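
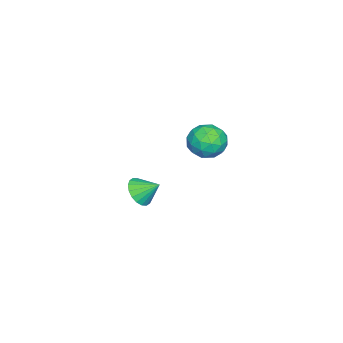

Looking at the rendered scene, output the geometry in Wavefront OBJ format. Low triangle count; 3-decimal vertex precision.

v -1.947 -3.853 -3.287
v -1.54 -4.28 -2.648
v -2.033 -2.867 -2.573
v -1.248 -4.115 -2.841
v -1.094 -3.898 -3.122
v -1.109 -3.672 -3.436
v -1.291 -3.482 -3.721
v -1.602 -3.365 -3.919
v -1.981 -3.345 -3.992
v -2.354 -3.425 -3.926
v -2.647 -3.59 -3.733
v -2.8 -3.807 -3.452
v -2.785 -4.033 -3.138
v -2.604 -4.224 -2.853
v -2.293 -4.341 -2.655
v -1.913 -4.361 -2.581
v -0.158 1.17 2.958
v 0.341 1.104 2.095
v 0.499 -0.224 3.445
v 0.998 -0.29 2.582
v 1.241 0.415 3.247
v 0.835 1.276 2.946
v 0.005 -0.396 2.594
v -0.401 0.465 2.293
v 0.441 0.136 1.87
v 1.206 0.637 2.273
v -0.366 0.243 3.267
v 0.399 0.744 3.67
v 0.034 1.259 2.484
v 0.806 -0.379 3.056
v 0.949 0.035 3.447
v 1.243 -0.004 2.94
v 0.324 1.361 2.984
v 0.617 1.322 2.477
v 1.147 0.917 3.153
v 0.223 -0.442 3.063
v 0.516 -0.481 2.556
v -0.403 0.884 2.6
v -0.109 0.845 2.093
v -0.307 -0.037 2.387
v 0.386 0.651 1.844
v 0.772 -0.168 2.131
v 0.188 -0.23 2.138
v -0.05 0.276 1.961
v 0.835 0.946 2.081
v 1.221 0.127 2.368
v 1.365 0.541 2.758
v 1.126 1.047 2.581
v 0.894 0.377 1.949
v -0.381 0.753 3.172
v 0.005 -0.066 3.459
v -0.286 -0.167 2.959
v -0.525 0.339 2.782
v 0.068 1.048 3.409
v 0.454 0.229 3.696
v 0.89 0.604 3.579
v 0.652 1.11 3.402
v -0.054 0.503 3.591
f 2 1 4
f 2 4 3
f 4 1 5
f 4 5 3
f 5 1 6
f 5 6 3
f 6 1 7
f 6 7 3
f 7 1 8
f 7 8 3
f 8 1 9
f 8 9 3
f 9 1 10
f 9 10 3
f 10 1 11
f 10 11 3
f 11 1 12
f 11 12 3
f 12 1 13
f 12 13 3
f 13 1 14
f 13 14 3
f 14 1 15
f 14 15 3
f 15 1 16
f 15 16 3
f 16 1 2
f 16 2 3
f 17 54 33
f 54 28 57
f 33 57 22
f 54 57 33
f 17 33 29
f 33 22 34
f 29 34 18
f 33 34 29
f 17 29 38
f 29 18 39
f 38 39 24
f 29 39 38
f 17 38 50
f 38 24 53
f 50 53 27
f 38 53 50
f 17 50 54
f 50 27 58
f 54 58 28
f 50 58 54
f 18 34 45
f 34 22 48
f 45 48 26
f 34 48 45
f 22 57 35
f 57 28 56
f 35 56 21
f 57 56 35
f 28 58 55
f 58 27 51
f 55 51 19
f 58 51 55
f 27 53 52
f 53 24 40
f 52 40 23
f 53 40 52
f 24 39 44
f 39 18 41
f 44 41 25
f 39 41 44
f 20 46 32
f 46 26 47
f 32 47 21
f 46 47 32
f 20 32 30
f 32 21 31
f 30 31 19
f 32 31 30
f 20 30 37
f 30 19 36
f 37 36 23
f 30 36 37
f 20 37 42
f 37 23 43
f 42 43 25
f 37 43 42
f 20 42 46
f 42 25 49
f 46 49 26
f 42 49 46
f 21 47 35
f 47 26 48
f 35 48 22
f 47 48 35
f 19 31 55
f 31 21 56
f 55 56 28
f 31 56 55
f 23 36 52
f 36 19 51
f 52 51 27
f 36 51 52
f 25 43 44
f 43 23 40
f 44 40 24
f 43 40 44
f 26 49 45
f 49 25 41
f 45 41 18
f 49 41 45



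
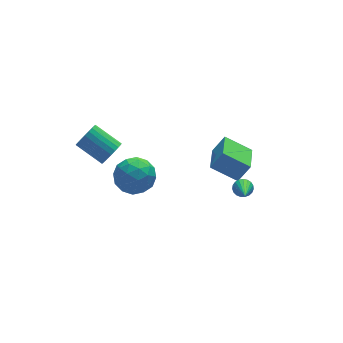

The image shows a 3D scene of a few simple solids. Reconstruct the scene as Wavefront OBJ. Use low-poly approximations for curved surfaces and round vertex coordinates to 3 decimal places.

v 3.666 -2.529 0.059
v 4.005 -2.349 0.48
v 3.054 -4.091 1.221
v 3.803 -2.235 0.528
v 3.577 -2.171 0.494
v 3.367 -2.17 0.385
v 3.208 -2.23 0.22
v 3.128 -2.343 0.027
v 3.142 -2.487 -0.16
v 3.246 -2.639 -0.31
v 3.422 -2.772 -0.395
v 3.641 -2.863 -0.402
v 3.864 -2.896 -0.329
v 4.053 -2.866 -0.189
v 4.175 -2.778 -0.006
v 4.209 -2.646 0.188
v 4.149 -2.495 0.36
v -2.286 1.119 0.205
v -1.64 1.558 -0.746
v -0.78 -0.098 0.666
v -0.134 0.341 -0.285
v -0.356 1.056 0.691
v -1.287 1.809 0.406
v -1.133 -0.349 -0.486
v -2.064 0.404 -0.771
v -0.927 0.651 -1.173
v -0.447 1.519 -0.445
v -1.973 -0.059 0.365
v -1.493 0.809 1.093
v -2.095 1.446 -0.311
v -0.325 0.014 0.231
v -0.456 0.435 0.804
v -0.076 0.693 0.245
v -1.887 1.593 0.366
v -1.508 1.851 -0.192
v -0.753 1.556 0.652
v -0.912 -0.391 0.112
v -0.533 -0.133 -0.446
v -2.344 0.767 -0.325
v -1.964 1.025 -0.884
v -1.667 -0.096 -0.732
v -1.297 1.171 -1.12
v -0.412 0.455 -0.85
v -0.999 0.049 -0.968
v -1.546 0.492 -1.135
v -1.014 1.681 -0.693
v -0.129 0.965 -0.422
v -0.26 1.386 0.151
v -0.807 1.828 -0.016
v -0.596 1.148 -0.944
v -2.291 0.495 0.342
v -1.406 -0.221 0.613
v -1.613 -0.368 -0.064
v -2.16 0.074 -0.231
v -2.008 1.005 0.77
v -1.123 0.289 1.04
v -0.874 0.968 1.055
v -1.421 1.411 0.888
v -1.824 0.312 0.864
v -1.891 2.315 0.693
v -1.38 2.276 1.333
v -2.378 3.566 2.207
v -2.889 3.605 1.567
v -1.241 2.504 1.156
v -2.239 3.793 2.03
v -1.201 2.703 0.909
v -2.199 3.992 1.783
v -1.266 2.842 0.628
v -2.264 4.132 1.503
v -1.426 2.902 0.358
v -2.424 4.191 1.232
v -1.657 2.872 0.138
v -2.655 4.162 1.013
v -1.924 2.758 0.003
v -2.921 4.047 0.877
v -2.185 2.576 -0.027
v -3.183 3.865 0.847
v -2.402 2.354 0.053
v -3.4 3.644 0.927
v -2.541 2.127 0.23
v -3.539 3.416 1.104
v -2.581 1.928 0.477
v -3.579 3.217 1.351
v -2.516 1.788 0.757
v -3.514 3.078 1.632
v -2.356 1.729 1.028
v -3.354 3.018 1.902
v -2.125 1.758 1.247
v -3.123 3.048 2.122
v -1.859 1.873 1.383
v -2.856 3.162 2.257
v -1.597 2.055 1.413
v -2.595 3.344 2.287
v 3.819 -1.566 -0.365
v 2.586 -0.661 0.505
v 4.69 0.095 -0.86
v 3.456 1.001 0.009
v 4.524 -1.621 0.691
v 3.29 -0.715 1.56
v 5.394 0.041 0.195
v 4.161 0.946 1.065
f 2 1 4
f 2 4 3
f 4 1 5
f 4 5 3
f 5 1 6
f 5 6 3
f 6 1 7
f 6 7 3
f 7 1 8
f 7 8 3
f 8 1 9
f 8 9 3
f 9 1 10
f 9 10 3
f 10 1 11
f 10 11 3
f 11 1 12
f 11 12 3
f 12 1 13
f 12 13 3
f 13 1 14
f 13 14 3
f 14 1 15
f 14 15 3
f 15 1 16
f 15 16 3
f 16 1 17
f 16 17 3
f 17 1 2
f 17 2 3
f 18 55 34
f 55 29 58
f 34 58 23
f 55 58 34
f 18 34 30
f 34 23 35
f 30 35 19
f 34 35 30
f 18 30 39
f 30 19 40
f 39 40 25
f 30 40 39
f 18 39 51
f 39 25 54
f 51 54 28
f 39 54 51
f 18 51 55
f 51 28 59
f 55 59 29
f 51 59 55
f 19 35 46
f 35 23 49
f 46 49 27
f 35 49 46
f 23 58 36
f 58 29 57
f 36 57 22
f 58 57 36
f 29 59 56
f 59 28 52
f 56 52 20
f 59 52 56
f 28 54 53
f 54 25 41
f 53 41 24
f 54 41 53
f 25 40 45
f 40 19 42
f 45 42 26
f 40 42 45
f 21 47 33
f 47 27 48
f 33 48 22
f 47 48 33
f 21 33 31
f 33 22 32
f 31 32 20
f 33 32 31
f 21 31 38
f 31 20 37
f 38 37 24
f 31 37 38
f 21 38 43
f 38 24 44
f 43 44 26
f 38 44 43
f 21 43 47
f 43 26 50
f 47 50 27
f 43 50 47
f 22 48 36
f 48 27 49
f 36 49 23
f 48 49 36
f 20 32 56
f 32 22 57
f 56 57 29
f 32 57 56
f 24 37 53
f 37 20 52
f 53 52 28
f 37 52 53
f 26 44 45
f 44 24 41
f 45 41 25
f 44 41 45
f 27 50 46
f 50 26 42
f 46 42 19
f 50 42 46
f 61 60 64
f 61 64 62
f 62 64 65
f 62 65 63
f 64 60 66
f 64 66 65
f 65 66 67
f 65 67 63
f 66 60 68
f 66 68 67
f 67 68 69
f 67 69 63
f 68 60 70
f 68 70 69
f 69 70 71
f 69 71 63
f 70 60 72
f 70 72 71
f 71 72 73
f 71 73 63
f 72 60 74
f 72 74 73
f 73 74 75
f 73 75 63
f 74 60 76
f 74 76 75
f 75 76 77
f 75 77 63
f 76 60 78
f 76 78 77
f 77 78 79
f 77 79 63
f 78 60 80
f 78 80 79
f 79 80 81
f 79 81 63
f 80 60 82
f 80 82 81
f 81 82 83
f 81 83 63
f 82 60 84
f 82 84 83
f 83 84 85
f 83 85 63
f 84 60 86
f 84 86 85
f 85 86 87
f 85 87 63
f 86 60 88
f 86 88 87
f 87 88 89
f 87 89 63
f 88 60 90
f 88 90 89
f 89 90 91
f 89 91 63
f 90 60 92
f 90 92 91
f 91 92 93
f 91 93 63
f 92 60 61
f 92 61 93
f 93 61 62
f 93 62 63
f 95 97 94
f 98 95 94
f 94 97 96
f 96 98 94
f 95 101 97
f 99 95 98
f 99 101 95
f 97 101 96
f 100 98 96
f 96 101 100
f 100 99 98
f 101 99 100



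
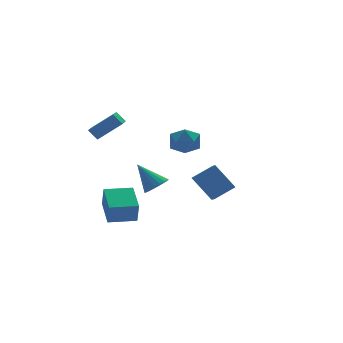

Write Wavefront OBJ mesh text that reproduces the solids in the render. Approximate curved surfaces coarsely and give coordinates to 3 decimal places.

v 3.568 2.459 -4.122
v 2.954 0.963 -3.245
v 2.81 3.672 -2.584
v 2.196 2.175 -1.707
v 4.944 2.345 -3.353
v 4.33 0.848 -2.476
v 4.186 3.557 -1.815
v 3.572 2.061 -0.938
v -1.215 -1.361 4.113
v -0.178 -1.222 4.21
v -0.942 -2.678 3.07
v 0.095 -2.539 3.167
v -0.467 -2.884 3.985
v -0.636 -2.07 4.63
v -0.484 -1.83 2.65
v -0.653 -1.016 3.295
v 0.274 -1.512 3.306
v 0.285 -2.163 4.131
v -1.405 -1.737 3.149
v -1.394 -2.388 3.974
v -2.634 -2.479 0.681
v -1.939 -2.016 0.589
v -3.266 -1.261 2.039
v -2.175 -1.863 0.342
v -2.501 -1.832 0.163
v -2.854 -1.929 0.086
v -3.163 -2.135 0.127
v -3.367 -2.41 0.278
v -3.426 -2.698 0.509
v -3.329 -2.942 0.774
v -3.093 -3.095 1.021
v -2.767 -3.126 1.2
v -2.414 -3.029 1.277
v -2.105 -2.823 1.236
v -1.901 -2.549 1.085
v -1.842 -2.261 0.854
v -4.486 0.265 -3.13
v -4.549 -0.116 -1.722
v -3.949 2.178 -2.589
v -4.012 1.798 -1.181
v -2.788 -0.198 -3.179
v -2.851 -0.578 -1.771
v -2.251 1.716 -2.638
v -2.314 1.335 -1.23
v -3.159 0.901 4.413
v -3.533 1.365 5.047
v -4.565 1.327 3.271
v -4.939 1.791 3.905
v -2.221 2.449 3.835
v -2.595 2.913 4.469
v -3.627 2.875 2.693
v -4.001 3.339 3.327
f 2 4 1
f 5 2 1
f 1 4 3
f 3 5 1
f 2 8 4
f 6 2 5
f 6 8 2
f 4 8 3
f 7 5 3
f 3 8 7
f 7 6 5
f 8 6 7
f 9 20 14
f 9 14 10
f 9 10 16
f 9 16 19
f 9 19 20
f 10 14 18
f 14 20 13
f 20 19 11
f 19 16 15
f 16 10 17
f 12 18 13
f 12 13 11
f 12 11 15
f 12 15 17
f 12 17 18
f 13 18 14
f 11 13 20
f 15 11 19
f 17 15 16
f 18 17 10
f 22 21 24
f 22 24 23
f 24 21 25
f 24 25 23
f 25 21 26
f 25 26 23
f 26 21 27
f 26 27 23
f 27 21 28
f 27 28 23
f 28 21 29
f 28 29 23
f 29 21 30
f 29 30 23
f 30 21 31
f 30 31 23
f 31 21 32
f 31 32 23
f 32 21 33
f 32 33 23
f 33 21 34
f 33 34 23
f 34 21 35
f 34 35 23
f 35 21 36
f 35 36 23
f 36 21 22
f 36 22 23
f 38 40 37
f 41 38 37
f 37 40 39
f 39 41 37
f 38 44 40
f 42 38 41
f 42 44 38
f 40 44 39
f 43 41 39
f 39 44 43
f 43 42 41
f 44 42 43
f 46 48 45
f 49 46 45
f 45 48 47
f 47 49 45
f 46 52 48
f 50 46 49
f 50 52 46
f 48 52 47
f 51 49 47
f 47 52 51
f 51 50 49
f 52 50 51



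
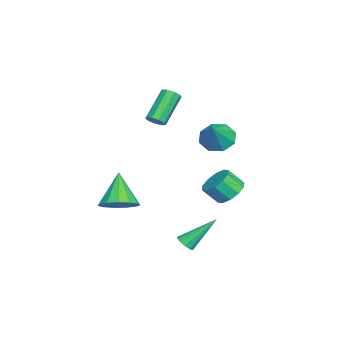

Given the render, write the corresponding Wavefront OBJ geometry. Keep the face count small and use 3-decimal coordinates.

v 2.725 -0.042 -3.498
v 2.98 0.366 -3.784
v 2.135 1.402 -1.962
v 2.683 0.357 -3.889
v 2.399 0.22 -3.87
v 2.218 0 -3.733
v 2.199 -0.233 -3.521
v 2.347 -0.405 -3.302
v 2.615 -0.463 -3.146
v 2.917 -0.387 -3.101
v 3.159 -0.201 -3.182
v 3.263 0.035 -3.364
v 3.197 0.247 -3.589
v -1.946 -2.472 2.65
v -1.555 -2.579 3.051
v -2.903 -2.034 4.511
v -3.294 -1.928 4.11
v -1.53 -2.207 2.936
v -2.878 -1.662 4.395
v -1.7 -1.96 2.686
v -3.048 -1.415 4.146
v -1.985 -1.952 2.42
v -3.333 -1.407 3.88
v -2.252 -2.188 2.262
v -3.6 -1.643 3.721
v -2.375 -2.557 2.285
v -3.723 -2.012 3.745
v -2.298 -2.886 2.479
v -3.646 -2.342 3.939
v -2.057 -3.022 2.753
v -3.405 -2.477 4.213
v -1.763 -2.9 2.979
v -3.111 -2.356 4.439
v -2.76 0.58 1.385
v -2.12 1.002 0.743
v -1.6 0.54 2.515
v -2.504 1.519 1.156
v -3.038 1.486 1.703
v -3.41 0.923 2.064
v -3.4 0.158 2.027
v -3.016 -0.359 1.614
v -2.482 -0.326 1.067
v -2.11 0.238 0.706
v 2.01 2.081 -0.095
v 2.694 2.556 0.22
v 2.834 1.794 1.069
v 2.15 1.319 0.755
v 2.235 2.74 0.46
v 2.374 1.977 1.309
v 1.69 2.672 0.489
v 1.829 1.909 1.338
v 1.267 2.379 0.294
v 1.406 1.616 1.144
v 1.128 1.972 -0.049
v 1.268 1.209 0.801
v 1.326 1.606 -0.409
v 1.466 0.844 0.44
v 1.786 1.423 -0.649
v 1.925 0.66 0.2
v 2.331 1.491 -0.678
v 2.47 0.728 0.171
v 2.754 1.784 -0.484
v 2.893 1.021 0.366
v 2.892 2.191 -0.141
v 3.032 1.428 0.709
v 0.689 -3.824 -2.226
v 1.238 -4.718 -1.971
v -0.549 -4.096 -0.514
v 1.522 -4.257 -1.693
v 1.541 -3.659 -1.583
v 1.29 -3.113 -1.678
v 0.848 -2.792 -1.947
v 0.355 -2.799 -2.304
v -0.032 -3.132 -2.636
v -0.189 -3.683 -2.839
v -0.069 -4.28 -2.846
v 0.293 -4.731 -2.657
v 0.78 -4.895 -2.331
f 2 1 4
f 2 4 3
f 4 1 5
f 4 5 3
f 5 1 6
f 5 6 3
f 6 1 7
f 6 7 3
f 7 1 8
f 7 8 3
f 8 1 9
f 8 9 3
f 9 1 10
f 9 10 3
f 10 1 11
f 10 11 3
f 11 1 12
f 11 12 3
f 12 1 13
f 12 13 3
f 13 1 2
f 13 2 3
f 15 14 18
f 15 18 16
f 16 18 19
f 16 19 17
f 18 14 20
f 18 20 19
f 19 20 21
f 19 21 17
f 20 14 22
f 20 22 21
f 21 22 23
f 21 23 17
f 22 14 24
f 22 24 23
f 23 24 25
f 23 25 17
f 24 14 26
f 24 26 25
f 25 26 27
f 25 27 17
f 26 14 28
f 26 28 27
f 27 28 29
f 27 29 17
f 28 14 30
f 28 30 29
f 29 30 31
f 29 31 17
f 30 14 32
f 30 32 31
f 31 32 33
f 31 33 17
f 32 14 15
f 32 15 33
f 33 15 16
f 33 16 17
f 35 34 37
f 35 37 36
f 37 34 38
f 37 38 36
f 38 34 39
f 38 39 36
f 39 34 40
f 39 40 36
f 40 34 41
f 40 41 36
f 41 34 42
f 41 42 36
f 42 34 43
f 42 43 36
f 43 34 35
f 43 35 36
f 45 44 48
f 45 48 46
f 46 48 49
f 46 49 47
f 48 44 50
f 48 50 49
f 49 50 51
f 49 51 47
f 50 44 52
f 50 52 51
f 51 52 53
f 51 53 47
f 52 44 54
f 52 54 53
f 53 54 55
f 53 55 47
f 54 44 56
f 54 56 55
f 55 56 57
f 55 57 47
f 56 44 58
f 56 58 57
f 57 58 59
f 57 59 47
f 58 44 60
f 58 60 59
f 59 60 61
f 59 61 47
f 60 44 62
f 60 62 61
f 61 62 63
f 61 63 47
f 62 44 64
f 62 64 63
f 63 64 65
f 63 65 47
f 64 44 45
f 64 45 65
f 65 45 46
f 65 46 47
f 67 66 69
f 67 69 68
f 69 66 70
f 69 70 68
f 70 66 71
f 70 71 68
f 71 66 72
f 71 72 68
f 72 66 73
f 72 73 68
f 73 66 74
f 73 74 68
f 74 66 75
f 74 75 68
f 75 66 76
f 75 76 68
f 76 66 77
f 76 77 68
f 77 66 78
f 77 78 68
f 78 66 67
f 78 67 68



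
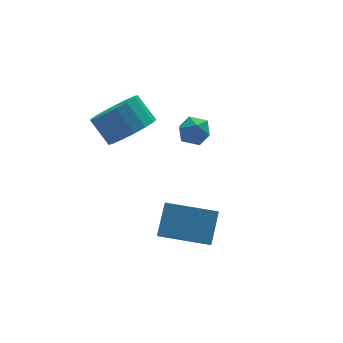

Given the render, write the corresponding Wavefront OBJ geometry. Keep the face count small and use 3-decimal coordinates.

v 0.212 2.654 1.284
v 1.15 2.559 1.748
v 0.785 3.411 2.659
v -0.152 3.506 2.196
v 1.214 2.935 1.421
v 0.85 3.788 2.333
v 1.049 3.248 1.063
v 0.685 4.1 1.975
v 0.693 3.424 0.756
v 0.329 4.276 1.668
v 0.226 3.423 0.57
v -0.138 4.276 1.482
v -0.244 3.247 0.547
v -0.608 4.099 1.459
v -0.61 2.934 0.694
v -0.974 3.787 1.605
v -0.787 2.558 0.975
v -1.151 3.41 1.887
v -0.735 2.203 1.327
v -1.099 3.055 2.239
v -0.467 1.952 1.67
v -0.831 2.804 2.581
v -0.043 1.861 1.924
v -0.407 2.713 2.835
v 0.44 1.952 2.031
v 0.076 2.804 2.943
v 0.87 2.204 1.968
v 0.506 3.056 2.879
v 2.81 4.053 -0.392
v 3.215 3.782 -0.944
v 3.105 3.118 0.284
v 3.51 2.847 -0.268
v 3.726 3.457 0.082
v 3.544 4.035 -0.335
v 2.776 2.865 -0.325
v 2.594 3.443 -0.742
v 3.194 3.048 -0.902
v 3.781 3.414 -0.65
v 2.539 3.486 -0.01
v 3.126 3.852 0.242
v -0.384 -0.862 -1.683
v 0.295 -0.065 -0.709
v 0.027 0.011 -2.684
v 0.706 0.808 -1.71
v 1.274 -1.948 -1.95
v 1.953 -1.151 -0.976
v 1.685 -1.075 -2.951
v 2.364 -0.278 -1.977
f 2 1 5
f 2 5 3
f 3 5 6
f 3 6 4
f 5 1 7
f 5 7 6
f 6 7 8
f 6 8 4
f 7 1 9
f 7 9 8
f 8 9 10
f 8 10 4
f 9 1 11
f 9 11 10
f 10 11 12
f 10 12 4
f 11 1 13
f 11 13 12
f 12 13 14
f 12 14 4
f 13 1 15
f 13 15 14
f 14 15 16
f 14 16 4
f 15 1 17
f 15 17 16
f 16 17 18
f 16 18 4
f 17 1 19
f 17 19 18
f 18 19 20
f 18 20 4
f 19 1 21
f 19 21 20
f 20 21 22
f 20 22 4
f 21 1 23
f 21 23 22
f 22 23 24
f 22 24 4
f 23 1 25
f 23 25 24
f 24 25 26
f 24 26 4
f 25 1 27
f 25 27 26
f 26 27 28
f 26 28 4
f 27 1 2
f 27 2 28
f 28 2 3
f 28 3 4
f 29 40 34
f 29 34 30
f 29 30 36
f 29 36 39
f 29 39 40
f 30 34 38
f 34 40 33
f 40 39 31
f 39 36 35
f 36 30 37
f 32 38 33
f 32 33 31
f 32 31 35
f 32 35 37
f 32 37 38
f 33 38 34
f 31 33 40
f 35 31 39
f 37 35 36
f 38 37 30
f 42 44 41
f 45 42 41
f 41 44 43
f 43 45 41
f 42 48 44
f 46 42 45
f 46 48 42
f 44 48 43
f 47 45 43
f 43 48 47
f 47 46 45
f 48 46 47



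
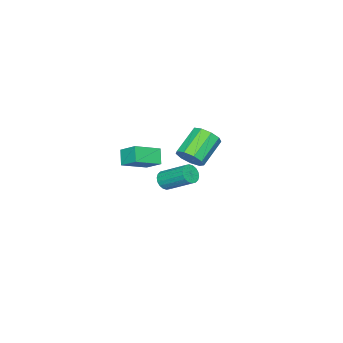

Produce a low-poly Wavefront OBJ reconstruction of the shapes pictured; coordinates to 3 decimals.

v 1.987 2.541 2.565
v 2.47 2.498 3.3
v 0.875 2.556 4.35
v 0.393 2.599 3.615
v 2.386 3.073 3.141
v 0.792 3.131 4.192
v 2.116 3.399 2.713
v 0.522 3.457 3.764
v 1.786 3.323 2.216
v 0.191 3.381 3.266
v 1.55 2.882 1.882
v -0.045 2.94 2.932
v 1.518 2.281 1.867
v -0.076 2.339 2.917
v 1.706 1.802 2.179
v 0.112 1.86 3.229
v 2.026 1.668 2.672
v 0.431 1.726 3.722
v 2.327 1.943 3.114
v 0.733 2.001 4.164
v 1.55 -0.614 1.723
v 1.696 0.447 2.461
v 2.135 -0.165 0.962
v 2.281 0.895 1.7
v 2.979 -1.295 2.42
v 3.125 -0.235 3.158
v 3.564 -0.847 1.659
v 3.71 0.214 2.397
v -3.823 -3.028 -4.421
v -3.467 -2.679 -4.912
v -3.56 -0.944 -3.751
v -3.917 -1.292 -3.259
v -3.764 -2.638 -4.999
v -3.857 -0.902 -3.838
v -4.072 -2.673 -4.971
v -4.165 -0.938 -3.809
v -4.331 -2.779 -4.833
v -4.424 -1.043 -3.672
v -4.489 -2.934 -4.615
v -4.583 -1.198 -3.453
v -4.516 -3.107 -4.357
v -4.609 -1.372 -3.196
v -4.405 -3.265 -4.113
v -4.499 -1.53 -2.951
v -4.18 -3.376 -3.929
v -4.273 -1.641 -2.768
v -3.883 -3.418 -3.842
v -3.976 -1.682 -2.681
v -3.575 -3.382 -3.871
v -3.668 -1.647 -2.709
v -3.316 -3.277 -4.008
v -3.409 -1.541 -2.847
v -3.157 -3.122 -4.227
v -3.251 -1.386 -3.065
v -3.131 -2.948 -4.484
v -3.224 -1.213 -3.323
v -3.241 -2.79 -4.729
v -3.335 -1.055 -3.567
f 2 1 5
f 2 5 3
f 3 5 6
f 3 6 4
f 5 1 7
f 5 7 6
f 6 7 8
f 6 8 4
f 7 1 9
f 7 9 8
f 8 9 10
f 8 10 4
f 9 1 11
f 9 11 10
f 10 11 12
f 10 12 4
f 11 1 13
f 11 13 12
f 12 13 14
f 12 14 4
f 13 1 15
f 13 15 14
f 14 15 16
f 14 16 4
f 15 1 17
f 15 17 16
f 16 17 18
f 16 18 4
f 17 1 19
f 17 19 18
f 18 19 20
f 18 20 4
f 19 1 2
f 19 2 20
f 20 2 3
f 20 3 4
f 22 24 21
f 25 22 21
f 21 24 23
f 23 25 21
f 22 28 24
f 26 22 25
f 26 28 22
f 24 28 23
f 27 25 23
f 23 28 27
f 27 26 25
f 28 26 27
f 30 29 33
f 30 33 31
f 31 33 34
f 31 34 32
f 33 29 35
f 33 35 34
f 34 35 36
f 34 36 32
f 35 29 37
f 35 37 36
f 36 37 38
f 36 38 32
f 37 29 39
f 37 39 38
f 38 39 40
f 38 40 32
f 39 29 41
f 39 41 40
f 40 41 42
f 40 42 32
f 41 29 43
f 41 43 42
f 42 43 44
f 42 44 32
f 43 29 45
f 43 45 44
f 44 45 46
f 44 46 32
f 45 29 47
f 45 47 46
f 46 47 48
f 46 48 32
f 47 29 49
f 47 49 48
f 48 49 50
f 48 50 32
f 49 29 51
f 49 51 50
f 50 51 52
f 50 52 32
f 51 29 53
f 51 53 52
f 52 53 54
f 52 54 32
f 53 29 55
f 53 55 54
f 54 55 56
f 54 56 32
f 55 29 57
f 55 57 56
f 56 57 58
f 56 58 32
f 57 29 30
f 57 30 58
f 58 30 31
f 58 31 32



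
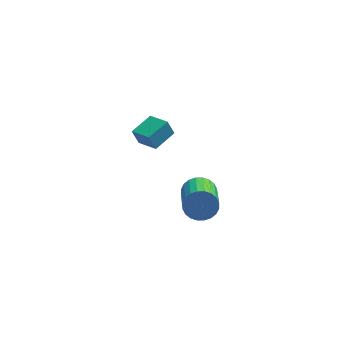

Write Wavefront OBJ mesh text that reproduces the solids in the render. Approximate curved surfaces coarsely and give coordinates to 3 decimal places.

v -1.262 1.411 3.267
v -1.584 1.512 4.112
v -2.024 2.344 2.866
v -2.346 2.445 3.711
v -0.294 2.315 3.529
v -0.616 2.416 4.374
v -1.056 3.248 3.128
v -1.378 3.349 3.973
v 1.089 3.731 -3.12
v 1.634 4.027 -2.427
v 1.536 2.145 -1.547
v 0.991 1.849 -2.24
v 1.305 4.105 -2.296
v 1.206 2.223 -1.416
v 0.943 4.126 -2.291
v 0.844 2.245 -1.411
v 0.603 4.088 -2.412
v 0.504 2.206 -1.532
v 0.337 3.995 -2.641
v 0.238 2.113 -1.761
v 0.186 3.861 -2.943
v 0.087 1.979 -2.062
v 0.172 3.708 -3.272
v 0.073 1.826 -2.391
v 0.298 3.559 -3.577
v 0.199 1.677 -2.697
v 0.544 3.435 -3.813
v 0.446 1.553 -2.933
v 0.874 3.357 -3.944
v 0.775 1.475 -3.064
v 1.236 3.335 -3.949
v 1.137 1.454 -3.069
v 1.576 3.374 -3.828
v 1.477 1.492 -2.948
v 1.842 3.467 -3.599
v 1.743 1.585 -2.719
v 1.993 3.601 -3.298
v 1.894 1.719 -2.417
v 2.007 3.754 -2.969
v 1.908 1.872 -2.088
v 1.881 3.903 -2.663
v 1.782 2.021 -1.783
f 2 4 1
f 5 2 1
f 1 4 3
f 3 5 1
f 2 8 4
f 6 2 5
f 6 8 2
f 4 8 3
f 7 5 3
f 3 8 7
f 7 6 5
f 8 6 7
f 10 9 13
f 10 13 11
f 11 13 14
f 11 14 12
f 13 9 15
f 13 15 14
f 14 15 16
f 14 16 12
f 15 9 17
f 15 17 16
f 16 17 18
f 16 18 12
f 17 9 19
f 17 19 18
f 18 19 20
f 18 20 12
f 19 9 21
f 19 21 20
f 20 21 22
f 20 22 12
f 21 9 23
f 21 23 22
f 22 23 24
f 22 24 12
f 23 9 25
f 23 25 24
f 24 25 26
f 24 26 12
f 25 9 27
f 25 27 26
f 26 27 28
f 26 28 12
f 27 9 29
f 27 29 28
f 28 29 30
f 28 30 12
f 29 9 31
f 29 31 30
f 30 31 32
f 30 32 12
f 31 9 33
f 31 33 32
f 32 33 34
f 32 34 12
f 33 9 35
f 33 35 34
f 34 35 36
f 34 36 12
f 35 9 37
f 35 37 36
f 36 37 38
f 36 38 12
f 37 9 39
f 37 39 38
f 38 39 40
f 38 40 12
f 39 9 41
f 39 41 40
f 40 41 42
f 40 42 12
f 41 9 10
f 41 10 42
f 42 10 11
f 42 11 12



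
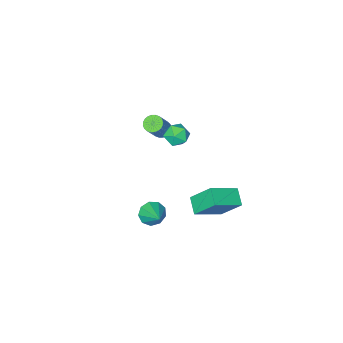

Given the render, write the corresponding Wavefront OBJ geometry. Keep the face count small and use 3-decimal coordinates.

v 1.545 0.249 3.835
v 2.027 -0.117 4.29
v 1.113 -0.823 3.43
v 1.595 -1.189 3.885
v 1.016 -0.8 4.181
v 1.283 -0.138 4.431
v 1.857 -0.802 3.289
v 2.124 -0.14 3.539
v 2.22 -0.766 3.953
v 1.7 -0.765 4.504
v 1.44 -0.175 3.216
v 0.92 -0.174 3.767
v 3.195 -0.497 -1.988
v 3.869 -0.513 -2.339
v 3.625 0.637 -1.212
v 3.539 -0.208 -2.601
v 3.048 -0.039 -2.576
v 2.626 -0.084 -2.276
v 2.47 -0.323 -1.841
v 2.653 -0.643 -1.475
v 3.09 -0.895 -1.349
v 3.576 -0.961 -1.521
v 3.884 -0.81 -1.913
v -1.286 -0.503 -3.763
v -1.808 0.536 -2.402
v -0.839 0.362 -4.252
v -1.361 1.401 -2.891
v 0.321 -0.841 -2.889
v -0.201 0.198 -1.528
v 0.768 0.024 -3.378
v 0.246 1.063 -2.017
v 0.341 -3.163 1.406
v 0.595 -2.75 1.145
v 1.413 -2.465 2.394
v 1.159 -2.877 2.654
v 0.427 -2.648 1.231
v 1.246 -2.363 2.48
v 0.247 -2.624 1.344
v 1.065 -2.339 2.593
v 0.08 -2.682 1.467
v 0.899 -2.397 2.715
v -0.047 -2.813 1.58
v 0.772 -2.528 2.829
v -0.115 -2.998 1.666
v 0.704 -2.712 2.915
v -0.113 -3.207 1.713
v 0.705 -2.922 2.962
v -0.042 -3.41 1.713
v 0.776 -3.124 2.962
v 0.087 -3.575 1.666
v 0.905 -3.29 2.915
v 0.254 -3.677 1.58
v 1.073 -3.392 2.829
v 0.435 -3.701 1.467
v 1.253 -3.416 2.716
v 0.601 -3.643 1.345
v 1.42 -3.358 2.593
v 0.728 -3.512 1.231
v 1.547 -3.227 2.48
v 0.796 -3.328 1.145
v 1.615 -3.042 2.394
v 0.795 -3.118 1.098
v 1.613 -2.833 2.347
v 0.724 -2.916 1.098
v 1.542 -2.63 2.347
f 1 12 6
f 1 6 2
f 1 2 8
f 1 8 11
f 1 11 12
f 2 6 10
f 6 12 5
f 12 11 3
f 11 8 7
f 8 2 9
f 4 10 5
f 4 5 3
f 4 3 7
f 4 7 9
f 4 9 10
f 5 10 6
f 3 5 12
f 7 3 11
f 9 7 8
f 10 9 2
f 14 13 16
f 14 16 15
f 16 13 17
f 16 17 15
f 17 13 18
f 17 18 15
f 18 13 19
f 18 19 15
f 19 13 20
f 19 20 15
f 20 13 21
f 20 21 15
f 21 13 22
f 21 22 15
f 22 13 23
f 22 23 15
f 23 13 14
f 23 14 15
f 25 27 24
f 28 25 24
f 24 27 26
f 26 28 24
f 25 31 27
f 29 25 28
f 29 31 25
f 27 31 26
f 30 28 26
f 26 31 30
f 30 29 28
f 31 29 30
f 33 32 36
f 33 36 34
f 34 36 37
f 34 37 35
f 36 32 38
f 36 38 37
f 37 38 39
f 37 39 35
f 38 32 40
f 38 40 39
f 39 40 41
f 39 41 35
f 40 32 42
f 40 42 41
f 41 42 43
f 41 43 35
f 42 32 44
f 42 44 43
f 43 44 45
f 43 45 35
f 44 32 46
f 44 46 45
f 45 46 47
f 45 47 35
f 46 32 48
f 46 48 47
f 47 48 49
f 47 49 35
f 48 32 50
f 48 50 49
f 49 50 51
f 49 51 35
f 50 32 52
f 50 52 51
f 51 52 53
f 51 53 35
f 52 32 54
f 52 54 53
f 53 54 55
f 53 55 35
f 54 32 56
f 54 56 55
f 55 56 57
f 55 57 35
f 56 32 58
f 56 58 57
f 57 58 59
f 57 59 35
f 58 32 60
f 58 60 59
f 59 60 61
f 59 61 35
f 60 32 62
f 60 62 61
f 61 62 63
f 61 63 35
f 62 32 64
f 62 64 63
f 63 64 65
f 63 65 35
f 64 32 33
f 64 33 65
f 65 33 34
f 65 34 35



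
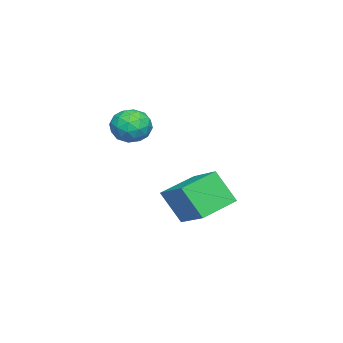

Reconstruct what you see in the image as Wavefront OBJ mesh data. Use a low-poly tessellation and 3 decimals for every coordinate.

v 1.62 1.514 1.973
v 2.275 1.193 2.67
v 0.405 0.767 2.77
v 1.06 0.446 3.467
v 0.834 1.428 3.402
v 1.584 1.889 2.909
v 1.096 0.071 2.531
v 1.846 0.532 2.038
v 1.951 0.301 3.015
v 1.789 1.139 3.553
v 0.891 0.821 1.887
v 0.729 1.659 2.425
v 2.054 1.419 2.252
v 0.626 0.541 3.188
v 0.493 1.118 3.15
v 0.878 0.929 3.56
v 1.648 1.828 2.392
v 2.033 1.639 2.802
v 1.186 1.777 3.232
v 0.647 0.321 2.638
v 1.032 0.132 3.048
v 1.802 1.031 1.88
v 2.187 0.842 2.29
v 1.494 0.183 2.208
v 2.249 0.706 2.864
v 1.535 0.267 3.333
v 1.556 0.047 2.782
v 1.997 0.318 2.493
v 2.153 1.199 3.181
v 1.439 0.76 3.649
v 1.306 1.337 3.611
v 1.747 1.608 3.321
v 1.963 0.674 3.383
v 1.241 1.2 1.791
v 0.527 0.761 2.259
v 0.933 0.352 2.119
v 1.374 0.623 1.829
v 1.145 1.693 2.107
v 0.431 1.254 2.576
v 0.683 1.642 2.947
v 1.124 1.913 2.658
v 0.717 1.286 2.057
v -2.724 3.418 -3.204
v -2.74 2.391 -1.524
v -1.49 4.915 -2.277
v -1.507 3.888 -0.597
v -1.053 2.412 -3.803
v -1.07 1.385 -2.123
v 0.18 3.909 -2.876
v 0.164 2.882 -1.196
f 1 38 17
f 38 12 41
f 17 41 6
f 38 41 17
f 1 17 13
f 17 6 18
f 13 18 2
f 17 18 13
f 1 13 22
f 13 2 23
f 22 23 8
f 13 23 22
f 1 22 34
f 22 8 37
f 34 37 11
f 22 37 34
f 1 34 38
f 34 11 42
f 38 42 12
f 34 42 38
f 2 18 29
f 18 6 32
f 29 32 10
f 18 32 29
f 6 41 19
f 41 12 40
f 19 40 5
f 41 40 19
f 12 42 39
f 42 11 35
f 39 35 3
f 42 35 39
f 11 37 36
f 37 8 24
f 36 24 7
f 37 24 36
f 8 23 28
f 23 2 25
f 28 25 9
f 23 25 28
f 4 30 16
f 30 10 31
f 16 31 5
f 30 31 16
f 4 16 14
f 16 5 15
f 14 15 3
f 16 15 14
f 4 14 21
f 14 3 20
f 21 20 7
f 14 20 21
f 4 21 26
f 21 7 27
f 26 27 9
f 21 27 26
f 4 26 30
f 26 9 33
f 30 33 10
f 26 33 30
f 5 31 19
f 31 10 32
f 19 32 6
f 31 32 19
f 3 15 39
f 15 5 40
f 39 40 12
f 15 40 39
f 7 20 36
f 20 3 35
f 36 35 11
f 20 35 36
f 9 27 28
f 27 7 24
f 28 24 8
f 27 24 28
f 10 33 29
f 33 9 25
f 29 25 2
f 33 25 29
f 44 46 43
f 47 44 43
f 43 46 45
f 45 47 43
f 44 50 46
f 48 44 47
f 48 50 44
f 46 50 45
f 49 47 45
f 45 50 49
f 49 48 47
f 50 48 49



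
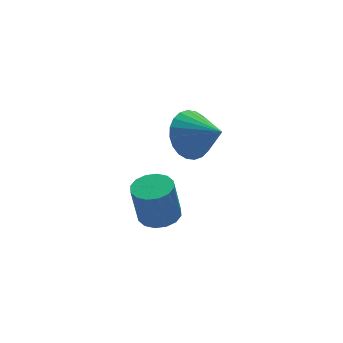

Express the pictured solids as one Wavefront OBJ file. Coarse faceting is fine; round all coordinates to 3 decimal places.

v -2.558 -3.474 -4.009
v -1.915 -3.575 -3.896
v -2.16 -3.587 -2.518
v -2.802 -3.486 -2.631
v -1.952 -3.235 -3.9
v -2.197 -3.248 -2.521
v -2.151 -2.959 -3.932
v -2.396 -2.972 -2.554
v -2.459 -2.822 -3.986
v -2.704 -2.834 -2.607
v -2.794 -2.858 -4.045
v -3.038 -2.871 -2.667
v -3.065 -3.06 -4.095
v -3.309 -3.073 -2.717
v -3.2 -3.373 -4.122
v -3.445 -3.385 -2.744
v -3.163 -3.712 -4.119
v -3.408 -3.725 -2.74
v -2.964 -3.988 -4.086
v -3.209 -4.001 -2.708
v -2.656 -4.126 -4.033
v -2.901 -4.138 -2.654
v -2.322 -4.089 -3.973
v -2.566 -4.102 -2.595
v -2.051 -3.887 -3.923
v -2.295 -3.9 -2.545
v 0.38 0.37 -3.921
v 1.101 0.942 -3.616
v 0.94 -0.69 -3.259
v 0.849 0.984 -3.336
v 0.527 0.933 -3.145
v 0.182 0.796 -3.073
v -0.133 0.594 -3.129
v -0.37 0.358 -3.306
v -0.493 0.123 -3.577
v -0.483 -0.073 -3.9
v -0.342 -0.203 -4.227
v -0.09 -0.245 -4.506
v 0.232 -0.193 -4.697
v 0.578 -0.056 -4.77
v 0.893 0.146 -4.714
v 1.129 0.382 -4.537
v 1.252 0.616 -4.266
v 1.242 0.813 -3.943
f 2 1 5
f 2 5 3
f 3 5 6
f 3 6 4
f 5 1 7
f 5 7 6
f 6 7 8
f 6 8 4
f 7 1 9
f 7 9 8
f 8 9 10
f 8 10 4
f 9 1 11
f 9 11 10
f 10 11 12
f 10 12 4
f 11 1 13
f 11 13 12
f 12 13 14
f 12 14 4
f 13 1 15
f 13 15 14
f 14 15 16
f 14 16 4
f 15 1 17
f 15 17 16
f 16 17 18
f 16 18 4
f 17 1 19
f 17 19 18
f 18 19 20
f 18 20 4
f 19 1 21
f 19 21 20
f 20 21 22
f 20 22 4
f 21 1 23
f 21 23 22
f 22 23 24
f 22 24 4
f 23 1 25
f 23 25 24
f 24 25 26
f 24 26 4
f 25 1 2
f 25 2 26
f 26 2 3
f 26 3 4
f 28 27 30
f 28 30 29
f 30 27 31
f 30 31 29
f 31 27 32
f 31 32 29
f 32 27 33
f 32 33 29
f 33 27 34
f 33 34 29
f 34 27 35
f 34 35 29
f 35 27 36
f 35 36 29
f 36 27 37
f 36 37 29
f 37 27 38
f 37 38 29
f 38 27 39
f 38 39 29
f 39 27 40
f 39 40 29
f 40 27 41
f 40 41 29
f 41 27 42
f 41 42 29
f 42 27 43
f 42 43 29
f 43 27 44
f 43 44 29
f 44 27 28
f 44 28 29



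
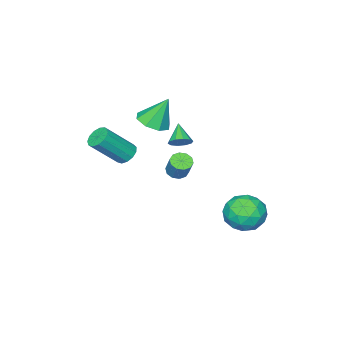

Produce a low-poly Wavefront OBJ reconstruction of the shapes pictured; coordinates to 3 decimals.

v 0.973 -1.756 -0.886
v 1.481 -1.562 -1.242
v 2.736 -2.191 0.211
v 2.227 -2.384 0.566
v 1.385 -1.276 -1.035
v 2.64 -1.905 0.418
v 1.158 -1.142 -0.781
v 2.413 -1.77 0.672
v 0.872 -1.202 -0.56
v 2.127 -1.831 0.892
v 0.618 -1.439 -0.443
v 1.873 -2.067 1.01
v 0.477 -1.776 -0.467
v 1.731 -2.404 0.986
v 0.493 -2.106 -0.624
v 1.747 -2.735 0.829
v 0.661 -2.326 -0.864
v 1.916 -2.954 0.589
v 0.928 -2.364 -1.111
v 2.183 -2.993 0.342
v 1.21 -2.209 -1.287
v 2.464 -2.838 0.165
v 1.416 -1.91 -1.336
v 2.671 -2.539 0.117
v 1.298 1.887 -0.296
v 1.554 2.279 -0.584
v 1.818 2.806 0.368
v 1.562 2.413 0.656
v 1.229 2.372 -0.546
v 1.493 2.899 0.407
v 0.931 2.279 -0.412
v 1.194 2.806 0.541
v 0.773 2.037 -0.234
v 1.036 2.564 0.719
v 0.815 1.737 -0.08
v 1.079 2.264 0.873
v 1.042 1.494 -0.008
v 1.306 2.021 0.944
v 1.367 1.401 -0.047
v 1.631 1.928 0.906
v 1.666 1.494 -0.181
v 1.929 2.021 0.772
v 1.824 1.736 -0.359
v 2.087 2.263 0.594
v 1.781 2.036 -0.513
v 2.045 2.563 0.44
v -1.64 -2.568 -0.071
v -0.786 -2.231 0.081
v -2.14 -2.012 1.511
v -1.217 -1.753 -0.223
v -1.896 -1.753 -0.438
v -2.424 -2.23 -0.438
v -2.493 -2.905 -0.223
v -2.062 -3.382 0.081
v -1.383 -3.383 0.296
v -0.855 -2.906 0.296
v 1.41 2.198 1.738
v 1.81 1.785 1.664
v 0.85 1.522 2.482
v 1.916 1.995 1.934
v 1.829 2.282 2.13
v 1.581 2.537 2.176
v 1.268 2.663 2.055
v 1.009 2.611 1.813
v 0.903 2.402 1.542
v 0.99 2.114 1.347
v 1.238 1.859 1.3
v 1.551 1.733 1.422
v -1.617 4.473 -3.69
v -1.051 4.011 -4.559
v -2.329 2.829 -3.281
v -1.763 2.367 -4.15
v -1.198 2.741 -3.239
v -0.758 3.757 -3.492
v -2.622 3.083 -4.348
v -2.182 4.099 -4.601
v -1.672 3.152 -4.966
v -0.792 2.941 -4.281
v -2.588 3.899 -3.559
v -1.708 3.688 -2.874
v -1.271 4.386 -4.16
v -2.109 2.454 -3.68
v -1.777 2.674 -3.144
v -1.444 2.402 -3.655
v -1.099 4.237 -3.533
v -0.766 3.965 -4.044
v -0.853 3.219 -3.268
v -2.614 2.875 -3.796
v -2.281 2.603 -4.307
v -1.936 4.438 -4.185
v -1.603 4.166 -4.696
v -2.527 3.621 -4.572
v -1.304 3.61 -4.91
v -1.723 2.644 -4.67
v -2.228 3.064 -4.787
v -1.969 3.662 -4.935
v -0.786 3.486 -4.508
v -1.205 2.52 -4.267
v -0.873 2.739 -3.732
v -0.614 3.336 -3.88
v -1.152 2.981 -4.747
v -2.175 4.32 -3.573
v -2.594 3.354 -3.332
v -2.766 3.504 -3.96
v -2.507 4.101 -4.108
v -1.657 4.196 -3.17
v -2.076 3.23 -2.93
v -1.411 3.178 -2.905
v -1.152 3.776 -3.053
v -2.228 3.859 -3.093
f 2 1 5
f 2 5 3
f 3 5 6
f 3 6 4
f 5 1 7
f 5 7 6
f 6 7 8
f 6 8 4
f 7 1 9
f 7 9 8
f 8 9 10
f 8 10 4
f 9 1 11
f 9 11 10
f 10 11 12
f 10 12 4
f 11 1 13
f 11 13 12
f 12 13 14
f 12 14 4
f 13 1 15
f 13 15 14
f 14 15 16
f 14 16 4
f 15 1 17
f 15 17 16
f 16 17 18
f 16 18 4
f 17 1 19
f 17 19 18
f 18 19 20
f 18 20 4
f 19 1 21
f 19 21 20
f 20 21 22
f 20 22 4
f 21 1 23
f 21 23 22
f 22 23 24
f 22 24 4
f 23 1 2
f 23 2 24
f 24 2 3
f 24 3 4
f 26 25 29
f 26 29 27
f 27 29 30
f 27 30 28
f 29 25 31
f 29 31 30
f 30 31 32
f 30 32 28
f 31 25 33
f 31 33 32
f 32 33 34
f 32 34 28
f 33 25 35
f 33 35 34
f 34 35 36
f 34 36 28
f 35 25 37
f 35 37 36
f 36 37 38
f 36 38 28
f 37 25 39
f 37 39 38
f 38 39 40
f 38 40 28
f 39 25 41
f 39 41 40
f 40 41 42
f 40 42 28
f 41 25 43
f 41 43 42
f 42 43 44
f 42 44 28
f 43 25 45
f 43 45 44
f 44 45 46
f 44 46 28
f 45 25 26
f 45 26 46
f 46 26 27
f 46 27 28
f 48 47 50
f 48 50 49
f 50 47 51
f 50 51 49
f 51 47 52
f 51 52 49
f 52 47 53
f 52 53 49
f 53 47 54
f 53 54 49
f 54 47 55
f 54 55 49
f 55 47 56
f 55 56 49
f 56 47 48
f 56 48 49
f 58 57 60
f 58 60 59
f 60 57 61
f 60 61 59
f 61 57 62
f 61 62 59
f 62 57 63
f 62 63 59
f 63 57 64
f 63 64 59
f 64 57 65
f 64 65 59
f 65 57 66
f 65 66 59
f 66 57 67
f 66 67 59
f 67 57 68
f 67 68 59
f 68 57 58
f 68 58 59
f 69 106 85
f 106 80 109
f 85 109 74
f 106 109 85
f 69 85 81
f 85 74 86
f 81 86 70
f 85 86 81
f 69 81 90
f 81 70 91
f 90 91 76
f 81 91 90
f 69 90 102
f 90 76 105
f 102 105 79
f 90 105 102
f 69 102 106
f 102 79 110
f 106 110 80
f 102 110 106
f 70 86 97
f 86 74 100
f 97 100 78
f 86 100 97
f 74 109 87
f 109 80 108
f 87 108 73
f 109 108 87
f 80 110 107
f 110 79 103
f 107 103 71
f 110 103 107
f 79 105 104
f 105 76 92
f 104 92 75
f 105 92 104
f 76 91 96
f 91 70 93
f 96 93 77
f 91 93 96
f 72 98 84
f 98 78 99
f 84 99 73
f 98 99 84
f 72 84 82
f 84 73 83
f 82 83 71
f 84 83 82
f 72 82 89
f 82 71 88
f 89 88 75
f 82 88 89
f 72 89 94
f 89 75 95
f 94 95 77
f 89 95 94
f 72 94 98
f 94 77 101
f 98 101 78
f 94 101 98
f 73 99 87
f 99 78 100
f 87 100 74
f 99 100 87
f 71 83 107
f 83 73 108
f 107 108 80
f 83 108 107
f 75 88 104
f 88 71 103
f 104 103 79
f 88 103 104
f 77 95 96
f 95 75 92
f 96 92 76
f 95 92 96
f 78 101 97
f 101 77 93
f 97 93 70
f 101 93 97



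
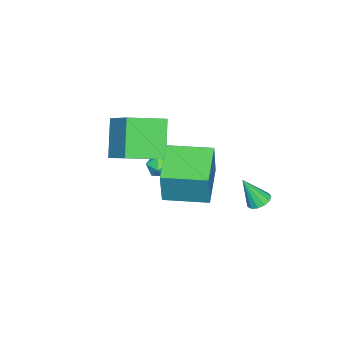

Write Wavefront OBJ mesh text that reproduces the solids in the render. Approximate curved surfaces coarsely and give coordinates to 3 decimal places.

v 0.963 -3.295 0.856
v -0.204 -3.849 2.537
v -0.297 -1.986 0.413
v -1.463 -2.54 2.095
v 2.043 -1.84 2.085
v 0.877 -2.394 3.767
v 0.784 -0.531 1.643
v -0.383 -1.085 3.324
v -1.526 2.844 -1.506
v -1.147 3.292 -1.381
v -1.194 2.176 -0.114
v -1.449 3.388 -1.264
v -1.776 3.31 -1.223
v -2.023 3.085 -1.273
v -2.112 2.783 -1.396
v -2.015 2.501 -1.555
v -1.763 2.328 -1.698
v -1.435 2.318 -1.78
v -1.136 2.476 -1.776
v -0.961 2.75 -1.686
v -0.965 3.055 -1.539
v -1.482 -1.494 -0.6
v -0.918 -1.908 -0.747
v -2.182 -2.272 -1.093
v -1.618 -2.686 -1.24
v -1.829 -2.597 -0.562
v -1.396 -2.116 -0.258
v -1.704 -2.064 -1.582
v -1.271 -1.583 -1.278
v -1.055 -2.261 -1.354
v -1.133 -2.59 -0.724
v -1.967 -1.59 -1.116
v -2.045 -1.919 -0.486
v 0.675 -0.463 1.053
v 1.085 -0.336 2.811
v -0.03 1.441 1.08
v 0.38 1.567 2.839
v 2.64 0.273 0.541
v 3.05 0.399 2.3
v 1.935 2.176 0.569
v 2.345 2.303 2.327
f 2 4 1
f 5 2 1
f 1 4 3
f 3 5 1
f 2 8 4
f 6 2 5
f 6 8 2
f 4 8 3
f 7 5 3
f 3 8 7
f 7 6 5
f 8 6 7
f 10 9 12
f 10 12 11
f 12 9 13
f 12 13 11
f 13 9 14
f 13 14 11
f 14 9 15
f 14 15 11
f 15 9 16
f 15 16 11
f 16 9 17
f 16 17 11
f 17 9 18
f 17 18 11
f 18 9 19
f 18 19 11
f 19 9 20
f 19 20 11
f 20 9 21
f 20 21 11
f 21 9 10
f 21 10 11
f 22 33 27
f 22 27 23
f 22 23 29
f 22 29 32
f 22 32 33
f 23 27 31
f 27 33 26
f 33 32 24
f 32 29 28
f 29 23 30
f 25 31 26
f 25 26 24
f 25 24 28
f 25 28 30
f 25 30 31
f 26 31 27
f 24 26 33
f 28 24 32
f 30 28 29
f 31 30 23
f 35 37 34
f 38 35 34
f 34 37 36
f 36 38 34
f 35 41 37
f 39 35 38
f 39 41 35
f 37 41 36
f 40 38 36
f 36 41 40
f 40 39 38
f 41 39 40



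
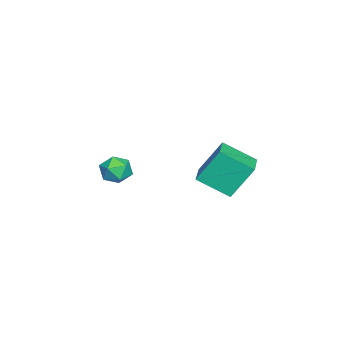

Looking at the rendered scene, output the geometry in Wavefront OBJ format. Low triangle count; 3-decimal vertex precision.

v -3.088 -3.242 -1.074
v -2.631 -2.907 -1.681
v -2.449 -4.413 -1.239
v -1.992 -4.078 -1.846
v -1.881 -3.833 -1.06
v -2.276 -3.11 -0.958
v -2.804 -4.21 -1.962
v -3.199 -3.487 -1.86
v -2.455 -3.505 -2.23
v -1.885 -3.272 -1.673
v -3.195 -4.048 -1.247
v -2.625 -3.815 -0.69
v -2.424 1.676 -1.669
v -2.318 0.165 -0.754
v -2.809 2.626 -0.057
v -2.703 1.115 0.858
v -0.977 1.905 -1.458
v -0.871 0.394 -0.543
v -1.362 2.855 0.154
v -1.256 1.344 1.069
f 1 12 6
f 1 6 2
f 1 2 8
f 1 8 11
f 1 11 12
f 2 6 10
f 6 12 5
f 12 11 3
f 11 8 7
f 8 2 9
f 4 10 5
f 4 5 3
f 4 3 7
f 4 7 9
f 4 9 10
f 5 10 6
f 3 5 12
f 7 3 11
f 9 7 8
f 10 9 2
f 14 16 13
f 17 14 13
f 13 16 15
f 15 17 13
f 14 20 16
f 18 14 17
f 18 20 14
f 16 20 15
f 19 17 15
f 15 20 19
f 19 18 17
f 20 18 19



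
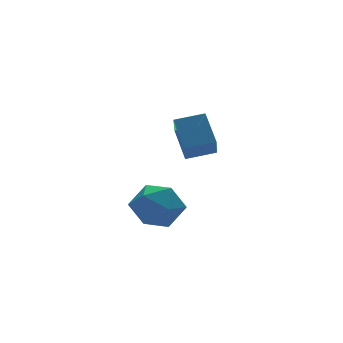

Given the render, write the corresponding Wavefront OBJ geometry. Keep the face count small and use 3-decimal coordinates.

v -3.775 -0.936 1.362
v -3.237 -1.636 0.918
v -4.443 -2.044 2.302
v -3.905 -2.744 1.858
v -3.464 -2.077 2.438
v -3.052 -1.392 1.858
v -4.628 -2.288 1.362
v -4.216 -1.603 0.782
v -3.765 -2.472 0.918
v -3.045 -2.341 1.583
v -4.635 -1.339 1.637
v -3.915 -1.208 2.302
v -0.879 1.777 1.645
v -1.313 1.043 2.531
v -0.738 2.823 2.58
v -1.173 2.089 3.466
v 0.173 1.431 1.874
v -0.262 0.697 2.76
v 0.313 2.477 2.809
v -0.121 1.743 3.695
f 1 12 6
f 1 6 2
f 1 2 8
f 1 8 11
f 1 11 12
f 2 6 10
f 6 12 5
f 12 11 3
f 11 8 7
f 8 2 9
f 4 10 5
f 4 5 3
f 4 3 7
f 4 7 9
f 4 9 10
f 5 10 6
f 3 5 12
f 7 3 11
f 9 7 8
f 10 9 2
f 14 16 13
f 17 14 13
f 13 16 15
f 15 17 13
f 14 20 16
f 18 14 17
f 18 20 14
f 16 20 15
f 19 17 15
f 15 20 19
f 19 18 17
f 20 18 19



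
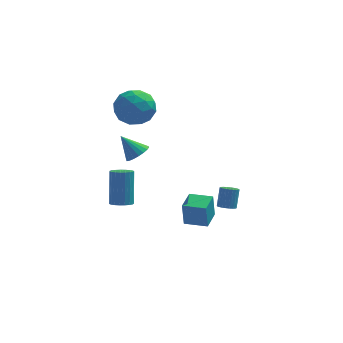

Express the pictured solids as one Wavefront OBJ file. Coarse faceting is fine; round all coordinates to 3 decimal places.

v 2.508 -0.373 -3.261
v 2.976 -0.633 -3.193
v 3.141 -0.046 -2.09
v 2.672 0.213 -2.159
v 3.04 -0.46 -3.295
v 3.204 0.127 -2.192
v 3.022 -0.273 -3.391
v 3.187 0.314 -2.288
v 2.927 -0.102 -3.468
v 3.091 0.485 -2.365
v 2.767 0.028 -3.513
v 2.931 0.615 -2.411
v 2.568 0.097 -3.52
v 2.732 0.683 -2.418
v 2.36 0.094 -3.488
v 2.524 0.681 -2.385
v 2.174 0.02 -3.421
v 2.338 0.607 -2.318
v 2.039 -0.114 -3.33
v 2.204 0.473 -2.227
v 1.976 -0.287 -3.228
v 2.14 0.3 -2.125
v 1.993 -0.474 -3.132
v 2.158 0.113 -2.029
v 2.089 -0.645 -3.055
v 2.253 -0.058 -1.952
v 2.249 -0.775 -3.009
v 2.413 -0.188 -1.907
v 2.448 -0.843 -3.002
v 2.612 -0.257 -1.9
v 2.656 -0.841 -3.035
v 2.82 -0.254 -1.932
v 2.842 -0.767 -3.102
v 3.006 -0.18 -1.999
v -3.065 -4.433 0.044
v -2.478 -4.205 -0.075
v -2.469 -3.26 1.777
v -3.055 -3.487 1.896
v -2.633 -4.013 -0.173
v -2.624 -3.067 1.68
v -2.863 -3.892 -0.233
v -2.854 -2.947 1.619
v -3.127 -3.865 -0.246
v -3.118 -2.92 1.607
v -3.381 -3.937 -0.208
v -3.372 -2.991 1.645
v -3.58 -4.094 -0.127
v -3.571 -3.148 1.726
v -3.69 -4.31 -0.016
v -3.681 -3.364 1.836
v -3.691 -4.547 0.105
v -3.682 -3.601 1.957
v -3.585 -4.764 0.215
v -3.576 -3.818 2.068
v -3.388 -4.924 0.296
v -3.379 -3.978 2.149
v -3.135 -4.999 0.333
v -3.126 -4.054 2.186
v -2.871 -4.976 0.32
v -2.861 -4.031 2.173
v -2.639 -4.86 0.26
v -2.63 -3.914 2.112
v -2.482 -4.669 0.161
v -2.472 -3.723 2.014
v -2.425 -4.438 0.043
v -2.415 -3.492 1.896
v -2.828 1.932 4.588
v -1.615 1.665 4.437
v -3.305 0.575 3.163
v -2.092 0.308 3.012
v -2.678 -0.019 4.068
v -2.383 0.82 4.949
v -2.537 1.42 2.651
v -2.242 2.259 3.532
v -1.435 1.348 3.24
v -1.522 0.459 4.116
v -3.398 1.781 3.484
v -3.485 0.892 4.36
v -2.18 1.918 4.637
v -2.74 0.322 2.963
v -3.084 0.13 3.583
v -2.372 -0.027 3.495
v -2.631 1.421 4.938
v -1.918 1.264 4.85
v -2.543 0.274 4.633
v -3.002 0.976 2.75
v -2.289 0.819 2.662
v -2.548 2.267 4.105
v -1.836 2.11 4.017
v -2.377 1.966 2.967
v -1.361 1.574 3.845
v -1.641 0.777 3.008
v -1.903 1.431 2.795
v -1.73 1.923 3.313
v -1.412 1.052 4.36
v -1.692 0.254 3.523
v -2.037 0.062 4.143
v -1.864 0.555 4.661
v -1.306 0.866 3.656
v -3.228 1.986 4.077
v -3.508 1.188 3.24
v -3.056 1.685 2.939
v -2.883 2.178 3.457
v -3.279 1.463 4.592
v -3.559 0.666 3.755
v -3.19 0.317 4.287
v -3.017 0.809 4.805
v -3.614 1.374 3.944
v 0.18 -1.224 -3.997
v 0.077 -1.242 -2.51
v 0.58 0.033 -3.953
v 0.477 0.015 -2.467
v 1.463 -1.635 -3.913
v 1.36 -1.653 -2.427
v 1.863 -0.378 -3.87
v 1.76 -0.396 -2.383
v -2.363 2.228 -0.715
v -1.925 2.873 -0.588
v -3.297 2.632 0.455
v -2.165 2.986 -0.818
v -2.445 2.949 -1.028
v -2.708 2.769 -1.176
v -2.903 2.482 -1.233
v -2.991 2.145 -1.187
v -2.955 1.824 -1.048
v -2.801 1.584 -0.842
v -2.561 1.471 -0.612
v -2.282 1.508 -0.402
v -2.019 1.688 -0.254
v -1.824 1.975 -0.197
v -1.735 2.312 -0.243
v -1.772 2.633 -0.382
f 2 1 5
f 2 5 3
f 3 5 6
f 3 6 4
f 5 1 7
f 5 7 6
f 6 7 8
f 6 8 4
f 7 1 9
f 7 9 8
f 8 9 10
f 8 10 4
f 9 1 11
f 9 11 10
f 10 11 12
f 10 12 4
f 11 1 13
f 11 13 12
f 12 13 14
f 12 14 4
f 13 1 15
f 13 15 14
f 14 15 16
f 14 16 4
f 15 1 17
f 15 17 16
f 16 17 18
f 16 18 4
f 17 1 19
f 17 19 18
f 18 19 20
f 18 20 4
f 19 1 21
f 19 21 20
f 20 21 22
f 20 22 4
f 21 1 23
f 21 23 22
f 22 23 24
f 22 24 4
f 23 1 25
f 23 25 24
f 24 25 26
f 24 26 4
f 25 1 27
f 25 27 26
f 26 27 28
f 26 28 4
f 27 1 29
f 27 29 28
f 28 29 30
f 28 30 4
f 29 1 31
f 29 31 30
f 30 31 32
f 30 32 4
f 31 1 33
f 31 33 32
f 32 33 34
f 32 34 4
f 33 1 2
f 33 2 34
f 34 2 3
f 34 3 4
f 36 35 39
f 36 39 37
f 37 39 40
f 37 40 38
f 39 35 41
f 39 41 40
f 40 41 42
f 40 42 38
f 41 35 43
f 41 43 42
f 42 43 44
f 42 44 38
f 43 35 45
f 43 45 44
f 44 45 46
f 44 46 38
f 45 35 47
f 45 47 46
f 46 47 48
f 46 48 38
f 47 35 49
f 47 49 48
f 48 49 50
f 48 50 38
f 49 35 51
f 49 51 50
f 50 51 52
f 50 52 38
f 51 35 53
f 51 53 52
f 52 53 54
f 52 54 38
f 53 35 55
f 53 55 54
f 54 55 56
f 54 56 38
f 55 35 57
f 55 57 56
f 56 57 58
f 56 58 38
f 57 35 59
f 57 59 58
f 58 59 60
f 58 60 38
f 59 35 61
f 59 61 60
f 60 61 62
f 60 62 38
f 61 35 63
f 61 63 62
f 62 63 64
f 62 64 38
f 63 35 65
f 63 65 64
f 64 65 66
f 64 66 38
f 65 35 36
f 65 36 66
f 66 36 37
f 66 37 38
f 67 104 83
f 104 78 107
f 83 107 72
f 104 107 83
f 67 83 79
f 83 72 84
f 79 84 68
f 83 84 79
f 67 79 88
f 79 68 89
f 88 89 74
f 79 89 88
f 67 88 100
f 88 74 103
f 100 103 77
f 88 103 100
f 67 100 104
f 100 77 108
f 104 108 78
f 100 108 104
f 68 84 95
f 84 72 98
f 95 98 76
f 84 98 95
f 72 107 85
f 107 78 106
f 85 106 71
f 107 106 85
f 78 108 105
f 108 77 101
f 105 101 69
f 108 101 105
f 77 103 102
f 103 74 90
f 102 90 73
f 103 90 102
f 74 89 94
f 89 68 91
f 94 91 75
f 89 91 94
f 70 96 82
f 96 76 97
f 82 97 71
f 96 97 82
f 70 82 80
f 82 71 81
f 80 81 69
f 82 81 80
f 70 80 87
f 80 69 86
f 87 86 73
f 80 86 87
f 70 87 92
f 87 73 93
f 92 93 75
f 87 93 92
f 70 92 96
f 92 75 99
f 96 99 76
f 92 99 96
f 71 97 85
f 97 76 98
f 85 98 72
f 97 98 85
f 69 81 105
f 81 71 106
f 105 106 78
f 81 106 105
f 73 86 102
f 86 69 101
f 102 101 77
f 86 101 102
f 75 93 94
f 93 73 90
f 94 90 74
f 93 90 94
f 76 99 95
f 99 75 91
f 95 91 68
f 99 91 95
f 110 112 109
f 113 110 109
f 109 112 111
f 111 113 109
f 110 116 112
f 114 110 113
f 114 116 110
f 112 116 111
f 115 113 111
f 111 116 115
f 115 114 113
f 116 114 115
f 118 117 120
f 118 120 119
f 120 117 121
f 120 121 119
f 121 117 122
f 121 122 119
f 122 117 123
f 122 123 119
f 123 117 124
f 123 124 119
f 124 117 125
f 124 125 119
f 125 117 126
f 125 126 119
f 126 117 127
f 126 127 119
f 127 117 128
f 127 128 119
f 128 117 129
f 128 129 119
f 129 117 130
f 129 130 119
f 130 117 131
f 130 131 119
f 131 117 132
f 131 132 119
f 132 117 118
f 132 118 119



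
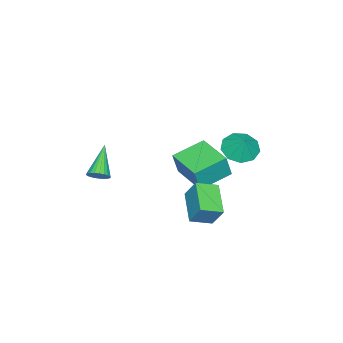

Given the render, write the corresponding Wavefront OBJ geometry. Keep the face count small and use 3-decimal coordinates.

v -0.75 2.249 0.758
v -0.399 2.137 2.005
v 0.212 3.94 0.638
v 0.563 3.829 1.885
v 0.697 1.391 0.275
v 1.048 1.28 1.522
v 1.659 3.083 0.155
v 2.01 2.971 1.402
v 2.03 2.471 -0.133
v 2.153 3.105 0.926
v 1.262 3.242 -0.504
v 1.385 3.875 0.554
v 3.335 3.425 -0.854
v 3.458 4.058 0.204
v 2.567 4.195 -1.226
v 2.69 4.829 -0.167
v -2.371 1.299 -1.52
v -2.115 1.731 -1.901
v -1.229 1.241 -0.82
v -2.309 1.924 -1.568
v -2.532 1.825 -1.213
v -2.679 1.48 -1.001
v -2.682 1.05 -1.032
v -2.54 0.737 -1.291
v -2.318 0.687 -1.657
v -2.121 0.923 -1.959
v -2.041 1.335 -2.055
v -2.645 2.925 0.453
v -1.938 3.321 -0.079
v -2.195 3.375 1.387
v -2.45 3.741 -0.034
v -3.053 3.779 0.239
v -3.466 3.418 0.612
v -3.495 2.826 0.911
v -3.126 2.281 0.996
v -2.533 2.037 0.826
v -1.992 2.209 0.482
v -1.757 2.716 0.125
v 1.484 -2.488 -0.881
v 1.891 -2.673 -0.496
v 0.096 -2.952 0.361
v 1.87 -2.452 -0.437
v 1.79 -2.236 -0.445
v 1.664 -2.058 -0.52
v 1.511 -1.946 -0.65
v 1.353 -1.917 -0.815
v 1.215 -1.975 -0.99
v 1.118 -2.11 -1.149
v 1.077 -2.304 -1.267
v 1.098 -2.525 -1.326
v 1.178 -2.741 -1.318
v 1.304 -2.919 -1.243
v 1.458 -3.03 -1.113
v 1.615 -3.06 -0.948
v 1.753 -3.002 -0.773
v 1.85 -2.866 -0.614
f 2 4 1
f 5 2 1
f 1 4 3
f 3 5 1
f 2 8 4
f 6 2 5
f 6 8 2
f 4 8 3
f 7 5 3
f 3 8 7
f 7 6 5
f 8 6 7
f 10 12 9
f 13 10 9
f 9 12 11
f 11 13 9
f 10 16 12
f 14 10 13
f 14 16 10
f 12 16 11
f 15 13 11
f 11 16 15
f 15 14 13
f 16 14 15
f 18 17 20
f 18 20 19
f 20 17 21
f 20 21 19
f 21 17 22
f 21 22 19
f 22 17 23
f 22 23 19
f 23 17 24
f 23 24 19
f 24 17 25
f 24 25 19
f 25 17 26
f 25 26 19
f 26 17 27
f 26 27 19
f 27 17 18
f 27 18 19
f 29 28 31
f 29 31 30
f 31 28 32
f 31 32 30
f 32 28 33
f 32 33 30
f 33 28 34
f 33 34 30
f 34 28 35
f 34 35 30
f 35 28 36
f 35 36 30
f 36 28 37
f 36 37 30
f 37 28 38
f 37 38 30
f 38 28 29
f 38 29 30
f 40 39 42
f 40 42 41
f 42 39 43
f 42 43 41
f 43 39 44
f 43 44 41
f 44 39 45
f 44 45 41
f 45 39 46
f 45 46 41
f 46 39 47
f 46 47 41
f 47 39 48
f 47 48 41
f 48 39 49
f 48 49 41
f 49 39 50
f 49 50 41
f 50 39 51
f 50 51 41
f 51 39 52
f 51 52 41
f 52 39 53
f 52 53 41
f 53 39 54
f 53 54 41
f 54 39 55
f 54 55 41
f 55 39 56
f 55 56 41
f 56 39 40
f 56 40 41



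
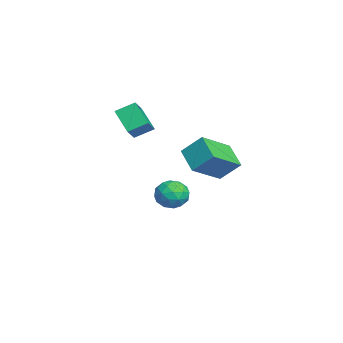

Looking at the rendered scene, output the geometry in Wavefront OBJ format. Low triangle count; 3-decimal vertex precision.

v -1.368 0.329 -1.655
v -0.92 -0.1 -2.397
v -2.72 0.28 -2.443
v -2.272 -0.149 -3.185
v -2.394 -0.626 -2.352
v -1.558 -0.596 -1.865
v -2.082 0.776 -2.975
v -1.246 0.806 -2.488
v -1.361 0.176 -3.213
v -1.554 -0.691 -2.828
v -2.086 0.871 -2.012
v -2.279 0.004 -1.627
v -1.026 0.119 -1.957
v -2.614 0.061 -2.883
v -2.686 -0.219 -2.394
v -2.423 -0.472 -2.83
v -1.401 -0.172 -1.644
v -1.137 -0.425 -2.08
v -2.003 -0.734 -2.054
v -2.503 0.605 -2.76
v -2.239 0.352 -3.196
v -1.217 0.652 -2.01
v -0.954 0.399 -2.446
v -1.637 0.914 -2.786
v -1.021 0.029 -2.872
v -1.816 -0 -3.336
v -1.704 0.543 -3.212
v -1.213 0.561 -2.926
v -1.135 -0.481 -2.646
v -1.929 -0.51 -3.109
v -2.001 -0.79 -2.62
v -1.51 -0.772 -2.333
v -1.394 -0.318 -3.126
v -1.711 0.69 -1.731
v -2.505 0.661 -2.194
v -2.13 0.952 -2.507
v -1.639 0.97 -2.22
v -1.824 0.18 -1.504
v -2.619 0.151 -1.968
v -2.427 -0.381 -1.914
v -1.936 -0.363 -1.628
v -2.246 0.498 -1.714
v 2.076 0.402 2.037
v 2.355 1.393 3.043
v 0.845 1.808 0.994
v 1.125 2.799 2
v 3.315 0.881 1.22
v 3.595 1.872 2.226
v 2.085 2.287 0.177
v 2.364 3.278 1.183
v -3.761 -2.756 2.728
v -3.83 -1.702 3.297
v -4.647 -2.417 1.992
v -4.715 -1.363 2.561
v -2.645 -2.117 1.679
v -2.713 -1.063 2.248
v -3.53 -1.778 0.943
v -3.599 -0.724 1.512
f 1 38 17
f 38 12 41
f 17 41 6
f 38 41 17
f 1 17 13
f 17 6 18
f 13 18 2
f 17 18 13
f 1 13 22
f 13 2 23
f 22 23 8
f 13 23 22
f 1 22 34
f 22 8 37
f 34 37 11
f 22 37 34
f 1 34 38
f 34 11 42
f 38 42 12
f 34 42 38
f 2 18 29
f 18 6 32
f 29 32 10
f 18 32 29
f 6 41 19
f 41 12 40
f 19 40 5
f 41 40 19
f 12 42 39
f 42 11 35
f 39 35 3
f 42 35 39
f 11 37 36
f 37 8 24
f 36 24 7
f 37 24 36
f 8 23 28
f 23 2 25
f 28 25 9
f 23 25 28
f 4 30 16
f 30 10 31
f 16 31 5
f 30 31 16
f 4 16 14
f 16 5 15
f 14 15 3
f 16 15 14
f 4 14 21
f 14 3 20
f 21 20 7
f 14 20 21
f 4 21 26
f 21 7 27
f 26 27 9
f 21 27 26
f 4 26 30
f 26 9 33
f 30 33 10
f 26 33 30
f 5 31 19
f 31 10 32
f 19 32 6
f 31 32 19
f 3 15 39
f 15 5 40
f 39 40 12
f 15 40 39
f 7 20 36
f 20 3 35
f 36 35 11
f 20 35 36
f 9 27 28
f 27 7 24
f 28 24 8
f 27 24 28
f 10 33 29
f 33 9 25
f 29 25 2
f 33 25 29
f 44 46 43
f 47 44 43
f 43 46 45
f 45 47 43
f 44 50 46
f 48 44 47
f 48 50 44
f 46 50 45
f 49 47 45
f 45 50 49
f 49 48 47
f 50 48 49
f 52 54 51
f 55 52 51
f 51 54 53
f 53 55 51
f 52 58 54
f 56 52 55
f 56 58 52
f 54 58 53
f 57 55 53
f 53 58 57
f 57 56 55
f 58 56 57



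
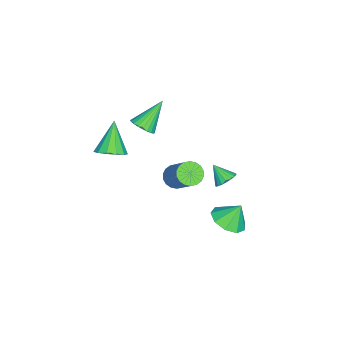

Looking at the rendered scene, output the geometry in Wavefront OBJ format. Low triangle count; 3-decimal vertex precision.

v 0.374 -3.676 0.154
v 0.913 -3.197 0.623
v -0.794 -3.824 1.646
v 0.604 -2.889 0.412
v 0.222 -2.83 0.12
v -0.111 -3.04 -0.162
v -0.291 -3.452 -0.344
v -0.26 -3.935 -0.367
v -0.027 -4.335 -0.225
v 0.332 -4.527 0.037
v 0.705 -4.448 0.337
v 0.973 -4.124 0.578
v 1.05 -3.658 0.685
v 2.771 2.825 1.952
v 3.049 3.158 2.38
v 2.489 2.115 2.688
v 2.797 3.258 2.38
v 2.539 3.273 2.296
v 2.328 3.198 2.143
v 2.204 3.05 1.952
v 2.192 2.857 1.762
v 2.295 2.657 1.609
v 2.492 2.491 1.524
v 2.745 2.391 1.524
v 3.002 2.377 1.609
v 3.214 2.451 1.762
v 3.338 2.6 1.952
v 3.349 2.793 2.143
v 3.246 2.992 2.295
v 2.347 2.878 -1.604
v 3.309 2.963 -1.437
v 2.113 3.442 -0.536
v 3.086 3.5 -1.77
v 2.517 3.747 -2.025
v 1.869 3.586 -2.083
v 1.444 3.095 -1.917
v 1.443 2.502 -1.604
v 1.864 2.085 -1.291
v 2.512 2.039 -1.125
v 3.083 2.386 -1.182
v -0.032 -2.135 2.278
v 0.548 -1.955 2.647
v -1.088 -1.405 3.582
v 0.511 -1.729 2.491
v 0.391 -1.566 2.302
v 0.207 -1.489 2.11
v -0.013 -1.51 1.943
v -0.236 -1.627 1.827
v -0.428 -1.821 1.781
v -0.56 -2.063 1.809
v -0.611 -2.316 1.91
v -0.574 -2.541 2.066
v -0.454 -2.705 2.255
v -0.271 -2.782 2.447
v -0.05 -2.761 2.614
v 0.173 -2.644 2.73
v 0.365 -2.45 2.776
v 0.497 -2.208 2.748
v -2.58 -1.133 -3.879
v -1.972 -1.516 -4.057
v -0.852 -0.47 -2.478
v -1.46 -0.087 -2.301
v -1.949 -1.25 -4.249
v -0.83 -0.203 -2.67
v -2.052 -0.96 -4.368
v -0.932 0.086 -2.79
v -2.259 -0.705 -4.391
v -1.139 0.341 -2.812
v -2.529 -0.535 -4.312
v -1.41 0.512 -2.733
v -2.81 -0.483 -4.147
v -1.69 0.563 -2.568
v -3.045 -0.56 -3.93
v -1.925 0.486 -2.351
v -3.188 -0.75 -3.702
v -2.068 0.296 -2.123
v -3.21 -1.017 -3.51
v -2.091 0.03 -1.931
v -3.108 -1.306 -3.39
v -1.988 -0.26 -1.812
v -2.901 -1.561 -3.368
v -1.781 -0.515 -1.789
v -2.63 -1.732 -3.447
v -1.511 -0.685 -1.868
v -2.35 -1.783 -3.612
v -1.23 -0.737 -2.033
v -2.115 -1.706 -3.829
v -0.995 -0.66 -2.25
f 2 1 4
f 2 4 3
f 4 1 5
f 4 5 3
f 5 1 6
f 5 6 3
f 6 1 7
f 6 7 3
f 7 1 8
f 7 8 3
f 8 1 9
f 8 9 3
f 9 1 10
f 9 10 3
f 10 1 11
f 10 11 3
f 11 1 12
f 11 12 3
f 12 1 13
f 12 13 3
f 13 1 2
f 13 2 3
f 15 14 17
f 15 17 16
f 17 14 18
f 17 18 16
f 18 14 19
f 18 19 16
f 19 14 20
f 19 20 16
f 20 14 21
f 20 21 16
f 21 14 22
f 21 22 16
f 22 14 23
f 22 23 16
f 23 14 24
f 23 24 16
f 24 14 25
f 24 25 16
f 25 14 26
f 25 26 16
f 26 14 27
f 26 27 16
f 27 14 28
f 27 28 16
f 28 14 29
f 28 29 16
f 29 14 15
f 29 15 16
f 31 30 33
f 31 33 32
f 33 30 34
f 33 34 32
f 34 30 35
f 34 35 32
f 35 30 36
f 35 36 32
f 36 30 37
f 36 37 32
f 37 30 38
f 37 38 32
f 38 30 39
f 38 39 32
f 39 30 40
f 39 40 32
f 40 30 31
f 40 31 32
f 42 41 44
f 42 44 43
f 44 41 45
f 44 45 43
f 45 41 46
f 45 46 43
f 46 41 47
f 46 47 43
f 47 41 48
f 47 48 43
f 48 41 49
f 48 49 43
f 49 41 50
f 49 50 43
f 50 41 51
f 50 51 43
f 51 41 52
f 51 52 43
f 52 41 53
f 52 53 43
f 53 41 54
f 53 54 43
f 54 41 55
f 54 55 43
f 55 41 56
f 55 56 43
f 56 41 57
f 56 57 43
f 57 41 58
f 57 58 43
f 58 41 42
f 58 42 43
f 60 59 63
f 60 63 61
f 61 63 64
f 61 64 62
f 63 59 65
f 63 65 64
f 64 65 66
f 64 66 62
f 65 59 67
f 65 67 66
f 66 67 68
f 66 68 62
f 67 59 69
f 67 69 68
f 68 69 70
f 68 70 62
f 69 59 71
f 69 71 70
f 70 71 72
f 70 72 62
f 71 59 73
f 71 73 72
f 72 73 74
f 72 74 62
f 73 59 75
f 73 75 74
f 74 75 76
f 74 76 62
f 75 59 77
f 75 77 76
f 76 77 78
f 76 78 62
f 77 59 79
f 77 79 78
f 78 79 80
f 78 80 62
f 79 59 81
f 79 81 80
f 80 81 82
f 80 82 62
f 81 59 83
f 81 83 82
f 82 83 84
f 82 84 62
f 83 59 85
f 83 85 84
f 84 85 86
f 84 86 62
f 85 59 87
f 85 87 86
f 86 87 88
f 86 88 62
f 87 59 60
f 87 60 88
f 88 60 61
f 88 61 62



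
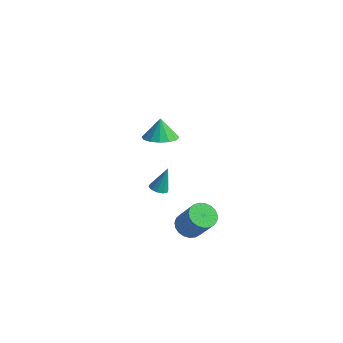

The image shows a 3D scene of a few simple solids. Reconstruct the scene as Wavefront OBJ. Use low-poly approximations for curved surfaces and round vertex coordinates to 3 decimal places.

v 2.615 -0.648 -3.739
v 3.302 -0.585 -4.201
v 4.352 -0.75 -2.662
v 3.665 -0.812 -2.201
v 3.238 -0.255 -4.122
v 4.288 -0.42 -2.584
v 3.067 0.007 -3.977
v 4.116 -0.158 -2.439
v 2.817 0.156 -3.791
v 3.867 -0.009 -2.252
v 2.532 0.166 -3.596
v 3.582 0.001 -2.057
v 2.262 0.035 -3.426
v 3.312 -0.13 -1.887
v 2.053 -0.214 -3.31
v 3.103 -0.378 -1.771
v 1.941 -0.538 -3.268
v 2.991 -0.702 -1.729
v 1.946 -0.881 -3.308
v 2.995 -1.045 -1.769
v 2.066 -1.183 -3.422
v 3.116 -1.347 -1.883
v 2.281 -1.393 -3.591
v 3.331 -1.557 -2.052
v 2.554 -1.474 -3.786
v 3.604 -1.639 -2.247
v 2.838 -1.412 -3.973
v 3.888 -1.577 -2.434
v 3.083 -1.219 -4.119
v 4.133 -1.383 -2.581
v 3.247 -0.926 -4.2
v 4.297 -1.09 -2.661
v -1.091 1.543 -4.068
v -0.536 1.607 -4.178
v -0.869 2.117 -2.612
v -0.7 1.905 -4.27
v -1.014 2.064 -4.285
v -1.358 2.024 -4.217
v -1.599 1.801 -4.091
v -1.647 1.479 -3.957
v -1.483 1.181 -3.865
v -1.169 1.022 -3.85
v -0.825 1.061 -3.918
v -0.584 1.285 -4.044
v 1.329 -1.401 3.349
v 2.118 -0.855 3.358
v 1.091 -1.079 4.511
v 1.755 -0.554 3.2
v 1.278 -0.48 3.082
v 0.815 -0.654 3.036
v 0.489 -1.027 3.073
v 0.388 -1.501 3.184
v 0.54 -1.948 3.339
v 0.903 -2.249 3.497
v 1.38 -2.322 3.615
v 1.843 -2.149 3.661
v 2.169 -1.776 3.624
v 2.269 -1.302 3.513
f 2 1 5
f 2 5 3
f 3 5 6
f 3 6 4
f 5 1 7
f 5 7 6
f 6 7 8
f 6 8 4
f 7 1 9
f 7 9 8
f 8 9 10
f 8 10 4
f 9 1 11
f 9 11 10
f 10 11 12
f 10 12 4
f 11 1 13
f 11 13 12
f 12 13 14
f 12 14 4
f 13 1 15
f 13 15 14
f 14 15 16
f 14 16 4
f 15 1 17
f 15 17 16
f 16 17 18
f 16 18 4
f 17 1 19
f 17 19 18
f 18 19 20
f 18 20 4
f 19 1 21
f 19 21 20
f 20 21 22
f 20 22 4
f 21 1 23
f 21 23 22
f 22 23 24
f 22 24 4
f 23 1 25
f 23 25 24
f 24 25 26
f 24 26 4
f 25 1 27
f 25 27 26
f 26 27 28
f 26 28 4
f 27 1 29
f 27 29 28
f 28 29 30
f 28 30 4
f 29 1 31
f 29 31 30
f 30 31 32
f 30 32 4
f 31 1 2
f 31 2 32
f 32 2 3
f 32 3 4
f 34 33 36
f 34 36 35
f 36 33 37
f 36 37 35
f 37 33 38
f 37 38 35
f 38 33 39
f 38 39 35
f 39 33 40
f 39 40 35
f 40 33 41
f 40 41 35
f 41 33 42
f 41 42 35
f 42 33 43
f 42 43 35
f 43 33 44
f 43 44 35
f 44 33 34
f 44 34 35
f 46 45 48
f 46 48 47
f 48 45 49
f 48 49 47
f 49 45 50
f 49 50 47
f 50 45 51
f 50 51 47
f 51 45 52
f 51 52 47
f 52 45 53
f 52 53 47
f 53 45 54
f 53 54 47
f 54 45 55
f 54 55 47
f 55 45 56
f 55 56 47
f 56 45 57
f 56 57 47
f 57 45 58
f 57 58 47
f 58 45 46
f 58 46 47



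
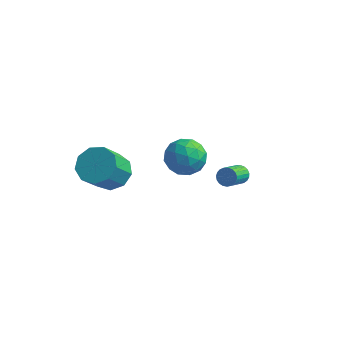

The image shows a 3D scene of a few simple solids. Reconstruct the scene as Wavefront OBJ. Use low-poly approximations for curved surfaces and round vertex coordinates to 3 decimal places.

v -0.961 2.923 -2.695
v -0.313 2.915 -1.788
v -0.287 1.325 -3.192
v 0.361 1.317 -2.285
v -0.743 1.208 -2.181
v -1.16 2.195 -1.875
v 0.56 2.045 -3.105
v 0.143 3.032 -2.799
v 0.627 2.372 -2.042
v -0.178 1.855 -1.471
v -0.422 2.385 -3.509
v -1.227 1.868 -2.938
v -0.696 3.059 -2.198
v 0.096 1.181 -2.782
v -0.553 1.117 -2.721
v -0.172 1.112 -2.188
v -1.194 2.636 -2.249
v -0.813 2.631 -1.716
v -1.066 1.628 -1.947
v 0.213 1.609 -3.264
v 0.594 1.604 -2.731
v -0.428 3.128 -2.792
v -0.047 3.123 -2.259
v 0.466 2.612 -3.033
v 0.238 2.735 -1.814
v 0.633 1.796 -2.106
v 0.75 2.224 -2.588
v 0.506 2.804 -2.408
v -0.236 2.431 -1.479
v 0.16 1.492 -1.771
v -0.489 1.428 -1.71
v -0.734 2.008 -1.529
v 0.317 2.112 -1.628
v -0.76 2.748 -3.209
v -0.364 1.809 -3.501
v 0.134 2.232 -3.451
v -0.111 2.812 -3.27
v -1.233 2.444 -2.874
v -0.838 1.505 -3.166
v -1.106 1.436 -2.572
v -1.35 2.016 -2.392
v -0.917 2.128 -3.352
v 3.765 -0.386 -0.099
v 3.914 -0.133 0.318
v 3.864 -1.322 1.056
v 3.715 -1.574 0.639
v 3.703 -0.117 0.33
v 3.653 -1.306 1.068
v 3.503 -0.147 0.268
v 3.452 -1.336 1.005
v 3.348 -0.219 0.142
v 3.297 -1.407 0.88
v 3.265 -0.319 -0.026
v 3.215 -1.508 0.712
v 3.268 -0.431 -0.206
v 3.218 -1.62 0.532
v 3.358 -0.535 -0.367
v 3.308 -1.724 0.37
v 3.518 -0.613 -0.483
v 3.468 -1.802 0.255
v 3.721 -0.652 -0.531
v 3.671 -1.841 0.206
v 3.931 -0.645 -0.505
v 3.881 -1.834 0.232
v 4.113 -0.593 -0.409
v 4.063 -1.782 0.329
v 4.234 -0.505 -0.259
v 4.184 -1.694 0.478
v 4.275 -0.396 -0.082
v 4.225 -1.585 0.656
v 4.227 -0.286 0.093
v 4.177 -1.475 0.831
v 4.099 -0.193 0.234
v 4.049 -1.382 0.972
v -2.407 -1.308 -1.79
v -1.742 -0.709 -1.24
v -1.828 -1.954 0.219
v -2.493 -2.552 -0.33
v -2.419 -0.508 -1.109
v -2.505 -1.753 0.351
v -3.091 -0.682 -1.296
v -3.176 -1.927 0.163
v -3.442 -1.148 -1.714
v -3.528 -2.393 -0.255
v -3.309 -1.689 -2.168
v -3.395 -2.934 -0.709
v -2.754 -2.051 -2.444
v -2.84 -3.296 -0.985
v -2.037 -2.066 -2.415
v -2.123 -3.311 -0.955
v -1.493 -1.725 -2.092
v -1.578 -2.97 -0.633
v -1.376 -1.19 -1.628
v -1.462 -2.434 -0.169
f 1 38 17
f 38 12 41
f 17 41 6
f 38 41 17
f 1 17 13
f 17 6 18
f 13 18 2
f 17 18 13
f 1 13 22
f 13 2 23
f 22 23 8
f 13 23 22
f 1 22 34
f 22 8 37
f 34 37 11
f 22 37 34
f 1 34 38
f 34 11 42
f 38 42 12
f 34 42 38
f 2 18 29
f 18 6 32
f 29 32 10
f 18 32 29
f 6 41 19
f 41 12 40
f 19 40 5
f 41 40 19
f 12 42 39
f 42 11 35
f 39 35 3
f 42 35 39
f 11 37 36
f 37 8 24
f 36 24 7
f 37 24 36
f 8 23 28
f 23 2 25
f 28 25 9
f 23 25 28
f 4 30 16
f 30 10 31
f 16 31 5
f 30 31 16
f 4 16 14
f 16 5 15
f 14 15 3
f 16 15 14
f 4 14 21
f 14 3 20
f 21 20 7
f 14 20 21
f 4 21 26
f 21 7 27
f 26 27 9
f 21 27 26
f 4 26 30
f 26 9 33
f 30 33 10
f 26 33 30
f 5 31 19
f 31 10 32
f 19 32 6
f 31 32 19
f 3 15 39
f 15 5 40
f 39 40 12
f 15 40 39
f 7 20 36
f 20 3 35
f 36 35 11
f 20 35 36
f 9 27 28
f 27 7 24
f 28 24 8
f 27 24 28
f 10 33 29
f 33 9 25
f 29 25 2
f 33 25 29
f 44 43 47
f 44 47 45
f 45 47 48
f 45 48 46
f 47 43 49
f 47 49 48
f 48 49 50
f 48 50 46
f 49 43 51
f 49 51 50
f 50 51 52
f 50 52 46
f 51 43 53
f 51 53 52
f 52 53 54
f 52 54 46
f 53 43 55
f 53 55 54
f 54 55 56
f 54 56 46
f 55 43 57
f 55 57 56
f 56 57 58
f 56 58 46
f 57 43 59
f 57 59 58
f 58 59 60
f 58 60 46
f 59 43 61
f 59 61 60
f 60 61 62
f 60 62 46
f 61 43 63
f 61 63 62
f 62 63 64
f 62 64 46
f 63 43 65
f 63 65 64
f 64 65 66
f 64 66 46
f 65 43 67
f 65 67 66
f 66 67 68
f 66 68 46
f 67 43 69
f 67 69 68
f 68 69 70
f 68 70 46
f 69 43 71
f 69 71 70
f 70 71 72
f 70 72 46
f 71 43 73
f 71 73 72
f 72 73 74
f 72 74 46
f 73 43 44
f 73 44 74
f 74 44 45
f 74 45 46
f 76 75 79
f 76 79 77
f 77 79 80
f 77 80 78
f 79 75 81
f 79 81 80
f 80 81 82
f 80 82 78
f 81 75 83
f 81 83 82
f 82 83 84
f 82 84 78
f 83 75 85
f 83 85 84
f 84 85 86
f 84 86 78
f 85 75 87
f 85 87 86
f 86 87 88
f 86 88 78
f 87 75 89
f 87 89 88
f 88 89 90
f 88 90 78
f 89 75 91
f 89 91 90
f 90 91 92
f 90 92 78
f 91 75 93
f 91 93 92
f 92 93 94
f 92 94 78
f 93 75 76
f 93 76 94
f 94 76 77
f 94 77 78

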